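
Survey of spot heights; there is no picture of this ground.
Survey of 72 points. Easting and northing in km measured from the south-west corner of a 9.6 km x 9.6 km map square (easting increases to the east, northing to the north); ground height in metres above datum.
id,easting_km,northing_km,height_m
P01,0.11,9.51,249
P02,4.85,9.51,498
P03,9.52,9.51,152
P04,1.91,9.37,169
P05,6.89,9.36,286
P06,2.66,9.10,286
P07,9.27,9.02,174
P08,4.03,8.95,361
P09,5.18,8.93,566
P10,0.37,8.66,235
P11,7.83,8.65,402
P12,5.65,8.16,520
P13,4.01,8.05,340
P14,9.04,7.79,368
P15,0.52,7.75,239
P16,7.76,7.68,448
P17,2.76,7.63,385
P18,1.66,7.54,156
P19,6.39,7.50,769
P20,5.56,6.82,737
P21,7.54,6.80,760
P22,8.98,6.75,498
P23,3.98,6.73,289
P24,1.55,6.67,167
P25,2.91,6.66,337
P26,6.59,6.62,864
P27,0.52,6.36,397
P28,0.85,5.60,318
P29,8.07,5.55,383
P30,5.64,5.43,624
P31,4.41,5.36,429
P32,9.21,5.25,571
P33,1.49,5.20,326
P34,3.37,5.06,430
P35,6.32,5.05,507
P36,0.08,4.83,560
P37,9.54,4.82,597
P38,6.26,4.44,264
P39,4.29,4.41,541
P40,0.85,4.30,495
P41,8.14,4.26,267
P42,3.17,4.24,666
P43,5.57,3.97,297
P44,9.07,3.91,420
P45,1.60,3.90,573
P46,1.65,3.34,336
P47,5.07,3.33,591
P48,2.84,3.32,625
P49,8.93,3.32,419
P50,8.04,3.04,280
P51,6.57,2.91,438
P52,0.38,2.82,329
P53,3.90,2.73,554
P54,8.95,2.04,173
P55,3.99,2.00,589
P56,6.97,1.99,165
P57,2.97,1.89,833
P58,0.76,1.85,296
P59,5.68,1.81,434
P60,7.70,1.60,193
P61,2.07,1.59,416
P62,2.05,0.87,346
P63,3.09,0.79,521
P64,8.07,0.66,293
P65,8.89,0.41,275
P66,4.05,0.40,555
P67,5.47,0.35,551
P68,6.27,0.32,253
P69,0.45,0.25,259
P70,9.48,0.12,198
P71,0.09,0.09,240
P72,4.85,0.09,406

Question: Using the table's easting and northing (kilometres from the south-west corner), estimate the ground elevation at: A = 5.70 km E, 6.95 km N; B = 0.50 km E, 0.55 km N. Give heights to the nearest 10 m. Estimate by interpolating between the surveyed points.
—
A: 730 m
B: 270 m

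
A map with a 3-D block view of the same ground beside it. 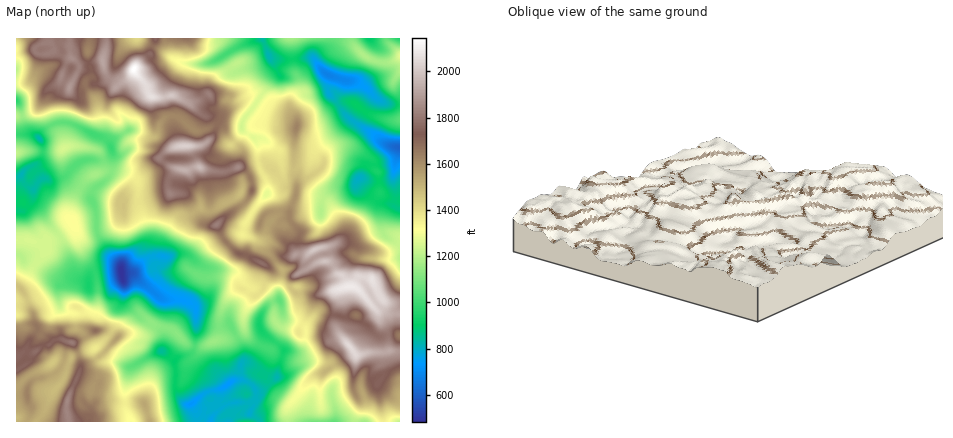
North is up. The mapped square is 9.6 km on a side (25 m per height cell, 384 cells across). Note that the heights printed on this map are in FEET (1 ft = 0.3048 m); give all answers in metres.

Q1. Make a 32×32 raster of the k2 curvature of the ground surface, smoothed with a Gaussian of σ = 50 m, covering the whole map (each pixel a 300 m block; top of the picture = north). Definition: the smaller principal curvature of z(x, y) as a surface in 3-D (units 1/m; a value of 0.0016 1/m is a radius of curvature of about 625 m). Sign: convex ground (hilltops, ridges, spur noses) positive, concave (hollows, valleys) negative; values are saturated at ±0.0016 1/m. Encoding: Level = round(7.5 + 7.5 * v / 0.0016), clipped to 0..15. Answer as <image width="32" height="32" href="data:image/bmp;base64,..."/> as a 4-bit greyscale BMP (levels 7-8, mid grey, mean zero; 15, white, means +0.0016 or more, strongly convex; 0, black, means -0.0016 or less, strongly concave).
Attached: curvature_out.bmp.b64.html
<image width="32" height="32" href="data:image/bmp;base64,Qk12AgAAAAAAAHYAAAAoAAAAIAAAACAAAAABAAQAAAAAAAACAAATCwAAEwsAABAAAAAAAAAAAAAAABEREQAiIiIAMzMzAERERABVVVUAZmZmAHd3dwCIiIgAmZmZAKqqqgC7u7sAzMzMAN3d3QDu7u4A////AGZFdYhUZ3VXZ1RGh2lWRWR3U2R2VZhjN3ZlVYdoRHRmdmF0ZlV4ZIRVh0ZXZjRGhiZ0NmlUd2SHhUVzJmcjF3VjJhlWMllkdmdXZWI2M0JmeEIDNVYxJFZmVXg1UzaGZ2Z0lBNUhDhWiGZkJThoVlVWVyOSdnZoQ2dGBmkYdWNCJyRENWVHaEN1ZQk1NWMkhlZjd2U1hUVEVlYFF1FGJmZmc2QzVmJVNTd3cSVmlmR1d1RVVSMmZnhGhlMgFFdmdGZmZmckV2eHUyM1BUJmiZNXiFdkJWZFQ0V3cGNEYwAEd4dYc2NmU0Z2VjRVZlR4ZHeFeEWYRFh0RCFGZQFndDdnVogmmGZnZ5YxhmZSaZZnNVmIJodlZEQVcGd1U1ZlVIVXdTaXVKdzYiUDRlVkRWZ1ZWZEh1aFRHc2FVdUVEeFN0VYhFVVVWVmJRdWaGY1czJHQ0ZHV0M3NaRHV1h2VnSHKnZlMkVEMjNVVldndndkUReHQjZjRlRiQ1V2Vnh0I0MlQDVgNVUiJwdneWdlI2g3UyVlQyQjN2g0dniGYmd3B3ZZNSSYVIZUVGaGdSeGMkSGlDV1d1h2lmdWdoJWY0d2Z1JGVmdWZlJXYxVzMzRoRTM2NgqFYxA2ZmNnUFdWZTh1gzgDRgJWEHlDQyaHh0Y4dnQoQyRHhWYjJodVZ3JW"/>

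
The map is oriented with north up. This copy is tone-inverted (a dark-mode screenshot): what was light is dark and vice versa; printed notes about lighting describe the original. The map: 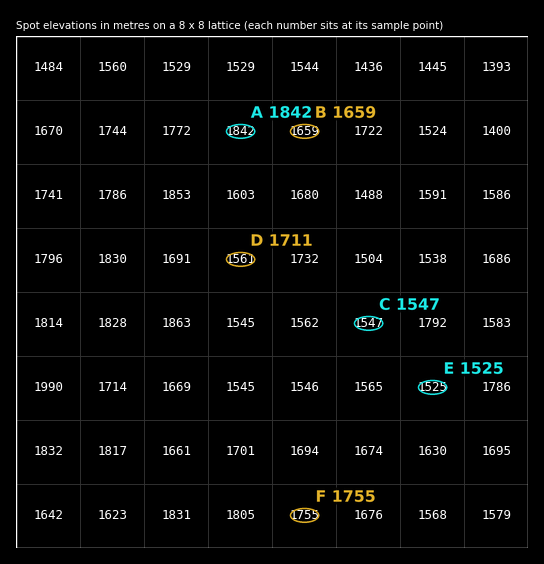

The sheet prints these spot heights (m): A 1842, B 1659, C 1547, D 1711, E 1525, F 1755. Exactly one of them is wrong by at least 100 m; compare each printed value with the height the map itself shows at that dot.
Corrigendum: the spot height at D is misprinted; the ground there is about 1561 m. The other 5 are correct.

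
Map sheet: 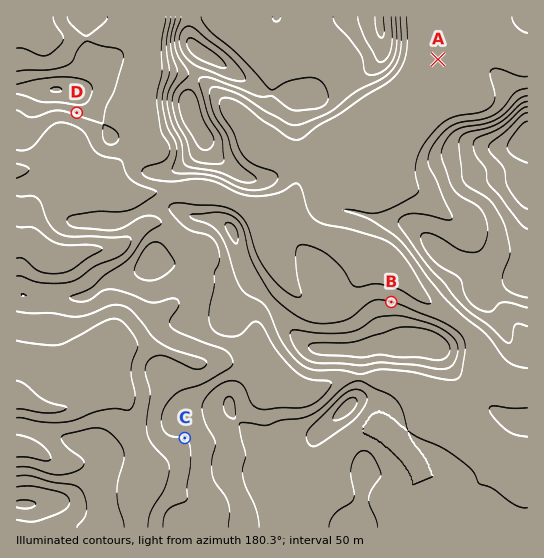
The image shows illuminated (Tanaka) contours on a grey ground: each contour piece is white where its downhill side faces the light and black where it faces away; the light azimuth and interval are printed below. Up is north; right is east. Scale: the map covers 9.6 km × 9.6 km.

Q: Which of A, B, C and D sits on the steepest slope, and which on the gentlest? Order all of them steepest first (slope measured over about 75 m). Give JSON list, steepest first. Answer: ["D", "B", "C", "A"]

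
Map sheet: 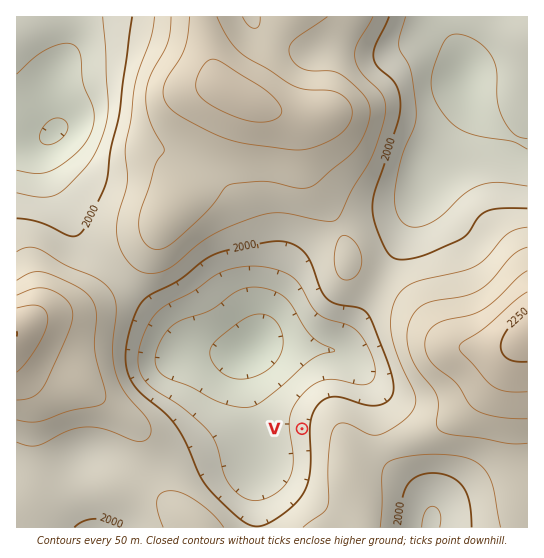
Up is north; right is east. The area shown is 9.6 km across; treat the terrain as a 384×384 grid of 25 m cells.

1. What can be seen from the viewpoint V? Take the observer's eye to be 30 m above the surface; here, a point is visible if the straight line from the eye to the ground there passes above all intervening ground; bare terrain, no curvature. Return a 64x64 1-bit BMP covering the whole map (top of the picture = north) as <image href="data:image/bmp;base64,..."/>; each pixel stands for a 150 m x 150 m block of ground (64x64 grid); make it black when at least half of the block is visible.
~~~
<image width="64" height="64" href="data:image/bmp;base64,Qk0+AgAAAAAAAD4AAAAoAAAAQAAAAEAAAAABAAEAAAAAAAACAAATCwAAEwsAAAIAAAAAAAAA////AAAAAAAAAAH//gAAAAAAA//+AAAAAAAH//4AAAAAAA///gAAAAAAH//+AAAAAAA///4AAAAAAH///wAAAAAAf///AAAAAAB///8AAAAAAP///wAAAAAA////AAAAAAD///8AAAAAAf///wAAABAD///+AAAAPh////4AAAA//////AAAAP/////wAAAA+f///+AAAADx////4AAAAPn////gAA/4//////AAP/j/////8AD/+P/////4Afw4//////4D+Az//////4/wAH///////8AAP///////wAAP//////+AAAf//////wAAAP/////+AAAAH/////gAAAAD////8AAAAAH////AAAAAAf///wAAAAAA////AAAAAAB///4AAAAAAH///gAAAAAAP///AAAAAAAf//8AAAAAAA///wAAAAAAB///gAAAAAAA//+AAAAAAAA//4AAAAAAAD//gAAAAAAAP//AAAAAAAB//8AAAAAAAP//4AAAAAAA///gAAAAAAH///AAAAAAA///8AAAAAAH///wAAAAAA//gAAAAAAAH/wAAAAAAAAP4AAAAAAAAAAAAAAAAAAAAAAAAAAAAAAAAAAAAAAAAAAAAAAAAAAAAAAAAAAAAAAAAAAAAAAAAAAAAAAAAAAAAAAAAAAAAAAAAAAAAAAAAAAAAAAAAA=="/>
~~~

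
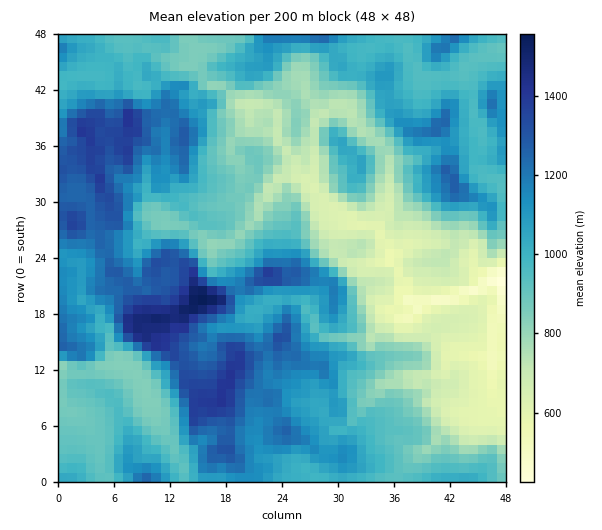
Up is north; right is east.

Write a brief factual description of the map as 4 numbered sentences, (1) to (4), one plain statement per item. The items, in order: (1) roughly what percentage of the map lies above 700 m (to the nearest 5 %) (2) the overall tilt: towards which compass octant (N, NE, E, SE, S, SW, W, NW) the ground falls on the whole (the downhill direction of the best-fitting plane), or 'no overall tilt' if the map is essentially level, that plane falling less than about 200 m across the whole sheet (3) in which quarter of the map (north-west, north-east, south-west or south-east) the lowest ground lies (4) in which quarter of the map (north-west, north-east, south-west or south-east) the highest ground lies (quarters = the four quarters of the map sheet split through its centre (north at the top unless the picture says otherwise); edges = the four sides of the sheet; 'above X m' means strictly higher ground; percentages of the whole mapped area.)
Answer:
(1) Ground above 700 m makes up about 85 % of the sheet.
(2) Overall the map slopes down towards the east.
(3) The lowest ground is in the south-east quarter.
(4) The highest point lies in the south-west quarter of the map.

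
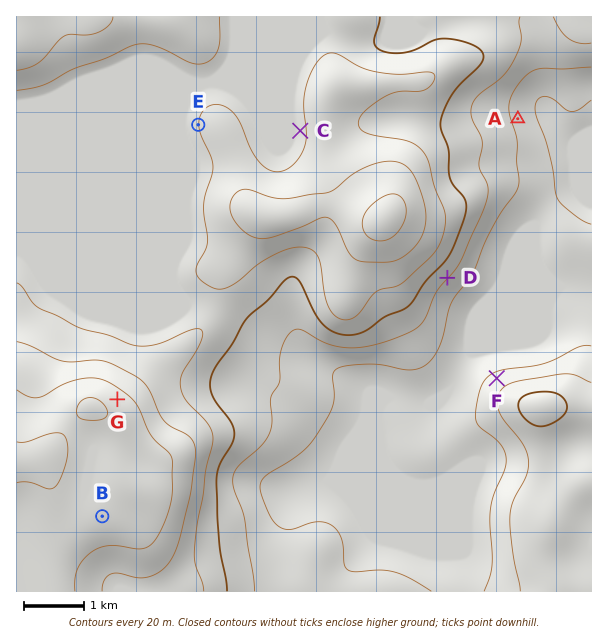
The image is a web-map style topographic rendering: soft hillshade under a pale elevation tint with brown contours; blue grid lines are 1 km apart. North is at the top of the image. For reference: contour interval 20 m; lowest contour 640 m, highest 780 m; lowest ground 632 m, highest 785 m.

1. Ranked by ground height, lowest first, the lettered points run A C B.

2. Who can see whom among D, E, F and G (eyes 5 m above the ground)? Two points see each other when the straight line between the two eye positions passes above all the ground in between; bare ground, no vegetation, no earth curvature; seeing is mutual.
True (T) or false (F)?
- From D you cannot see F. F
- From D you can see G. F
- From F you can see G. T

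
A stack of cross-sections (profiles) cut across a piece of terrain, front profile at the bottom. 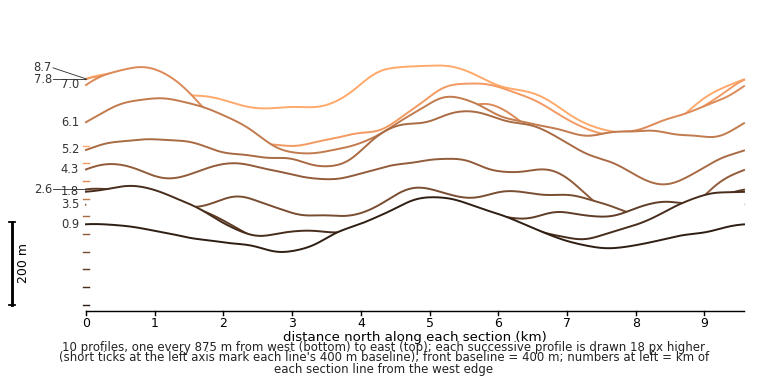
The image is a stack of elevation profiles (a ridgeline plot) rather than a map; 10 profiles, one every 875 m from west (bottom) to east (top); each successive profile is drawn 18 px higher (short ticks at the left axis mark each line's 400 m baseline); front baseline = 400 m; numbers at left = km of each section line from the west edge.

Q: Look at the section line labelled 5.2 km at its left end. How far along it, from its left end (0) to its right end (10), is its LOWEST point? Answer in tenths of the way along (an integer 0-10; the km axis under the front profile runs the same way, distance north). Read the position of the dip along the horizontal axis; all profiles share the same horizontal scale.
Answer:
9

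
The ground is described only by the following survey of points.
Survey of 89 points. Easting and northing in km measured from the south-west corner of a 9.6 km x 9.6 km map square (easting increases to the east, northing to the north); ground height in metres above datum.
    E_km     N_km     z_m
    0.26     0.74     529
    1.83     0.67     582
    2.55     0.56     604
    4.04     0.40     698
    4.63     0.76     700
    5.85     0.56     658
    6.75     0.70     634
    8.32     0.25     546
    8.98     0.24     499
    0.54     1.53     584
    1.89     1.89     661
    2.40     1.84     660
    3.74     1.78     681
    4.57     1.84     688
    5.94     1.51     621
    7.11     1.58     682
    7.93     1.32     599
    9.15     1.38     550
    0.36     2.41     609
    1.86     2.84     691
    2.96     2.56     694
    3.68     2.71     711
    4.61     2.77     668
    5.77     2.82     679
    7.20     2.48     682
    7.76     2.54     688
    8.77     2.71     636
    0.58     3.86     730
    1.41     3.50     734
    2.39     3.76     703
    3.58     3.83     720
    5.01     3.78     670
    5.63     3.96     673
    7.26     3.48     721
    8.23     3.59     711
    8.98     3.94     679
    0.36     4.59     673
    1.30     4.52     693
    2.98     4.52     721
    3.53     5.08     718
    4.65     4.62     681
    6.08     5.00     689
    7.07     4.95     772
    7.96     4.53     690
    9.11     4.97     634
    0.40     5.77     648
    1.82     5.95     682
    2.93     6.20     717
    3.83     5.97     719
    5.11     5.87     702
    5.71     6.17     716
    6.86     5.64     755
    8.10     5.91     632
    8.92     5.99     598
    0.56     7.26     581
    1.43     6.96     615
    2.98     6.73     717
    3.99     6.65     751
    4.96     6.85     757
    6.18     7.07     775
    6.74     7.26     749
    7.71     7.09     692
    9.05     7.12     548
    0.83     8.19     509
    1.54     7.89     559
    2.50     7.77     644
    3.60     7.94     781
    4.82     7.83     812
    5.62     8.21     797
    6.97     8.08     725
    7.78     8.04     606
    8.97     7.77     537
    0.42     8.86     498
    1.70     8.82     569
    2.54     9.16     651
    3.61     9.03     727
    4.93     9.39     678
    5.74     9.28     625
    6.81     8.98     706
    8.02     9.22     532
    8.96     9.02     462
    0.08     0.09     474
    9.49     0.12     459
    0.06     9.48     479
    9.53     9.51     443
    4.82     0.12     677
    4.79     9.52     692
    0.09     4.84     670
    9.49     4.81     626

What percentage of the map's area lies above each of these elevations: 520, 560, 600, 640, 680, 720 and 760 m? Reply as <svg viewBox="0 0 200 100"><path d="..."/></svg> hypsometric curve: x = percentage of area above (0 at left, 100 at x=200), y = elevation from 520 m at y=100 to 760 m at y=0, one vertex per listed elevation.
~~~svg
<svg viewBox="0 0 200 100"><path d="M191 100l-15-17-17-16-23-17-42-17-60-16-21-17"/></svg>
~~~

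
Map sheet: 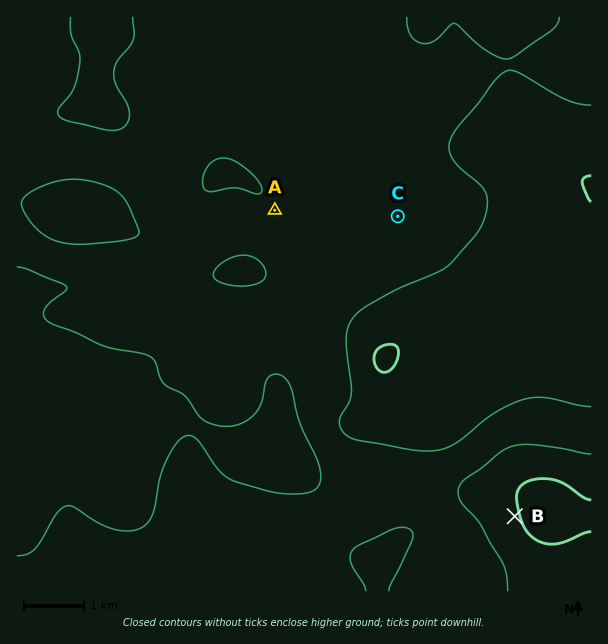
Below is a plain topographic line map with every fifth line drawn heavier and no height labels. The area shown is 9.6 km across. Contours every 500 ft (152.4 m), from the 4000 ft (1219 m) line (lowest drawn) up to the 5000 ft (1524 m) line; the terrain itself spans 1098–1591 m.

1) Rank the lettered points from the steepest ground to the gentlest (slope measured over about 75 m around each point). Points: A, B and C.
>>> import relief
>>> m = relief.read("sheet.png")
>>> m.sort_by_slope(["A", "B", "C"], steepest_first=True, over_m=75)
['B', 'A', 'C']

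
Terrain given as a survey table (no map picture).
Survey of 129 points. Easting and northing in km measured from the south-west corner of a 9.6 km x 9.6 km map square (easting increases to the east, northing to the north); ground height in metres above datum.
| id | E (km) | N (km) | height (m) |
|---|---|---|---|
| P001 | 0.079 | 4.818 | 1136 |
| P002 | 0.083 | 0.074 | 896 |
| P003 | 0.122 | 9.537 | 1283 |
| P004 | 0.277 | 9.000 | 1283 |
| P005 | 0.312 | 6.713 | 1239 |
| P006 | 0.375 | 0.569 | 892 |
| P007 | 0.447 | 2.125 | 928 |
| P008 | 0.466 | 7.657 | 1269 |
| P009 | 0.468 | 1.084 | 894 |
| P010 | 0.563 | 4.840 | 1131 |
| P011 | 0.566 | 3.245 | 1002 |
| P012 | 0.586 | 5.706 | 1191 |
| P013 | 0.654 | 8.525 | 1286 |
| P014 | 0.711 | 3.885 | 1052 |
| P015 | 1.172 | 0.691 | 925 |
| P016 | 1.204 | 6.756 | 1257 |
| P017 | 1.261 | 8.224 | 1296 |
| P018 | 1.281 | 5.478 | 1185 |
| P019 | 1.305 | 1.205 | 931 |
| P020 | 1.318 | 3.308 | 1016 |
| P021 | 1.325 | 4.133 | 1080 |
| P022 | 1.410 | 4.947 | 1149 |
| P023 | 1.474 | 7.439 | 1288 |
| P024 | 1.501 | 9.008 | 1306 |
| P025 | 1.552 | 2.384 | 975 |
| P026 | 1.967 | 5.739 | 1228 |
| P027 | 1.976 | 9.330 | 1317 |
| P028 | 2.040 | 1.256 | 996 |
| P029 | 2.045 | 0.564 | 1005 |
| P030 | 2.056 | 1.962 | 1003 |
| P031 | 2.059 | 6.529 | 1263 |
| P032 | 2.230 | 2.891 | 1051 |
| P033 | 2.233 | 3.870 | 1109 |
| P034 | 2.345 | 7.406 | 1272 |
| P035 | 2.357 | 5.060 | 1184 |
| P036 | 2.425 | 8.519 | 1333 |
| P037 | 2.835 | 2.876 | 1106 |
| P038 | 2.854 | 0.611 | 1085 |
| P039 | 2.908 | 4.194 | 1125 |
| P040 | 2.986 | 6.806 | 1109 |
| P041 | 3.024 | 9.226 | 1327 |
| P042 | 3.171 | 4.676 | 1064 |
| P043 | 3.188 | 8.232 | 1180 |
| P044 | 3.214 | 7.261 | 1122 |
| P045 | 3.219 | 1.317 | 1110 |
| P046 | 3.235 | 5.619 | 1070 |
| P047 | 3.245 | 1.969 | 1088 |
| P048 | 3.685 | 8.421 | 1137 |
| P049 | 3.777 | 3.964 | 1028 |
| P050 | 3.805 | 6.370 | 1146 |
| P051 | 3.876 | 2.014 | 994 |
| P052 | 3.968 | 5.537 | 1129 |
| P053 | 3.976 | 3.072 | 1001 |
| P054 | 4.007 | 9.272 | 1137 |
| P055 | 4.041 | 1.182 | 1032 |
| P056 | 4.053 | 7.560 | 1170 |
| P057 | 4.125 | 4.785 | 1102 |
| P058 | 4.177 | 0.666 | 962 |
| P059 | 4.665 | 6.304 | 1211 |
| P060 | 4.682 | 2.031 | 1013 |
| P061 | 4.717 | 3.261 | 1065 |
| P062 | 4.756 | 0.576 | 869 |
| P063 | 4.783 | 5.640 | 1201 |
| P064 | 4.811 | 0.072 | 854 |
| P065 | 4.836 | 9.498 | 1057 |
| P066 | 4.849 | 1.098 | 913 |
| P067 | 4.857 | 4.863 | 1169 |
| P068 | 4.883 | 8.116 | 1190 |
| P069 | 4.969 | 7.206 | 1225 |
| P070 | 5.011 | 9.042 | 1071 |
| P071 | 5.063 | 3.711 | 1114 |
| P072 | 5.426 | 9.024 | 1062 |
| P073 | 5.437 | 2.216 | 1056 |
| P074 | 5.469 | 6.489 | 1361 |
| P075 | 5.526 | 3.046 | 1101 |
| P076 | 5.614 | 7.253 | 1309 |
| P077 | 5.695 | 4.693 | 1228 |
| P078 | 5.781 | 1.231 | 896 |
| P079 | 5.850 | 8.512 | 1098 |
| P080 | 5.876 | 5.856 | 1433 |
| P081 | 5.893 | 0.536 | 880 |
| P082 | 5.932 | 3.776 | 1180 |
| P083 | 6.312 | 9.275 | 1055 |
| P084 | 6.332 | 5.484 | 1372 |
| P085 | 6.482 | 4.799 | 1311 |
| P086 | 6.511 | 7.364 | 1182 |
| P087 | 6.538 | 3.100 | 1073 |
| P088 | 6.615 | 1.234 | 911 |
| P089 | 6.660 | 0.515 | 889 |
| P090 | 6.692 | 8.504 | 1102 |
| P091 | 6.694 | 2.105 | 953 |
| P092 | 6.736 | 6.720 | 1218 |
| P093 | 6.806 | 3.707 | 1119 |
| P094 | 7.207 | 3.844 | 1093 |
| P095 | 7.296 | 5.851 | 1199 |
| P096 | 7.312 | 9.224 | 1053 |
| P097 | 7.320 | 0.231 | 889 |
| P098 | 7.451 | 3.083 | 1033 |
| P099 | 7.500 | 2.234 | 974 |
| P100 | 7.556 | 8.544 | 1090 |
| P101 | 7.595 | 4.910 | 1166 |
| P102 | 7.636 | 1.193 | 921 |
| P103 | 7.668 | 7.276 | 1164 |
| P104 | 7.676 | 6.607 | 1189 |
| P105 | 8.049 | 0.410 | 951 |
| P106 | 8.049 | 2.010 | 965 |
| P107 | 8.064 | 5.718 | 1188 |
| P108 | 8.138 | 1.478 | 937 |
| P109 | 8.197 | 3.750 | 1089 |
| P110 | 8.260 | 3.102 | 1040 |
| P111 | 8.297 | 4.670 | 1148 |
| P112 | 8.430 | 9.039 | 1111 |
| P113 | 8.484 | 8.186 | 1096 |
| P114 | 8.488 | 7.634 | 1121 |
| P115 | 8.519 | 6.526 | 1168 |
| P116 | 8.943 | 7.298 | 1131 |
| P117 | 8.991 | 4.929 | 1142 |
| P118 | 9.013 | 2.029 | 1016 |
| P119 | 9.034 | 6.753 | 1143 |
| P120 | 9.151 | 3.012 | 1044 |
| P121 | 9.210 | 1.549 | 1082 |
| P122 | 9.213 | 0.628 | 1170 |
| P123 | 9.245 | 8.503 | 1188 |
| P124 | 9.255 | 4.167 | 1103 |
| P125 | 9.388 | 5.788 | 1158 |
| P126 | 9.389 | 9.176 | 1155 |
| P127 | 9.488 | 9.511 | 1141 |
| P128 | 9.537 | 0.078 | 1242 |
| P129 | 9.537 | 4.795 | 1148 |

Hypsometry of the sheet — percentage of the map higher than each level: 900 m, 96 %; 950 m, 89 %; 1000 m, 82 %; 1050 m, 71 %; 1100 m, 56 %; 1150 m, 39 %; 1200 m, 21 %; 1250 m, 14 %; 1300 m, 6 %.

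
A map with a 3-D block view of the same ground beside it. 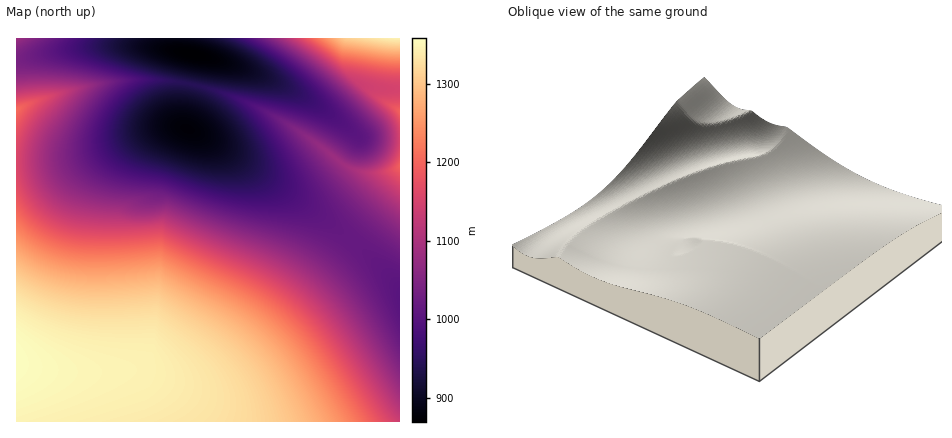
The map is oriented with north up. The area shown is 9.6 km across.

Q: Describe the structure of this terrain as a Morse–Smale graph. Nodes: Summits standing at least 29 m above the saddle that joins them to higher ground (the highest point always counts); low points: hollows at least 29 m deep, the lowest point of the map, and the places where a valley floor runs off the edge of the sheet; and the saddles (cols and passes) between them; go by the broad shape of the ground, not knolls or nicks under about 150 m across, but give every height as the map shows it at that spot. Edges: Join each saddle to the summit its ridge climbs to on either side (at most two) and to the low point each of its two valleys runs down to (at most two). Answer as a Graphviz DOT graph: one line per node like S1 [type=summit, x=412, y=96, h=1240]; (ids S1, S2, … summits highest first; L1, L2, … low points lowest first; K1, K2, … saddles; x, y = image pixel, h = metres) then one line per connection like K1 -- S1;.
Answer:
graph terrain {
  S1 [type=summit, x=18, y=360, h=1358];
  S2 [type=summit, x=396, y=38, h=1344];
  S3 [type=summit, x=16, y=110, h=1207];
  S4 [type=summit, x=400, y=112, h=1196];
  S5 [type=summit, x=400, y=166, h=1194];
  S6 [type=summit, x=16, y=38, h=1084];
  L1 [type=low, x=192, y=54, h=869];
  L2 [type=low, x=188, y=128, h=876];
  K1 [type=saddle, x=400, y=88, h=1151];
  K2 [type=saddle, x=16, y=60, h=1040];
  K3 [type=saddle, x=353, y=242, h=1017];
  K4 [type=saddle, x=190, y=84, h=944];
  K1 -- S2;
  K1 -- S4;
  K1 -- L1;
  K2 -- S3;
  K2 -- S6;
  K2 -- L1;
  K3 -- S1;
  K3 -- S2;
  K3 -- L2;
  K4 -- S3;
  K4 -- S5;
  K4 -- L1;
  K4 -- L2;
}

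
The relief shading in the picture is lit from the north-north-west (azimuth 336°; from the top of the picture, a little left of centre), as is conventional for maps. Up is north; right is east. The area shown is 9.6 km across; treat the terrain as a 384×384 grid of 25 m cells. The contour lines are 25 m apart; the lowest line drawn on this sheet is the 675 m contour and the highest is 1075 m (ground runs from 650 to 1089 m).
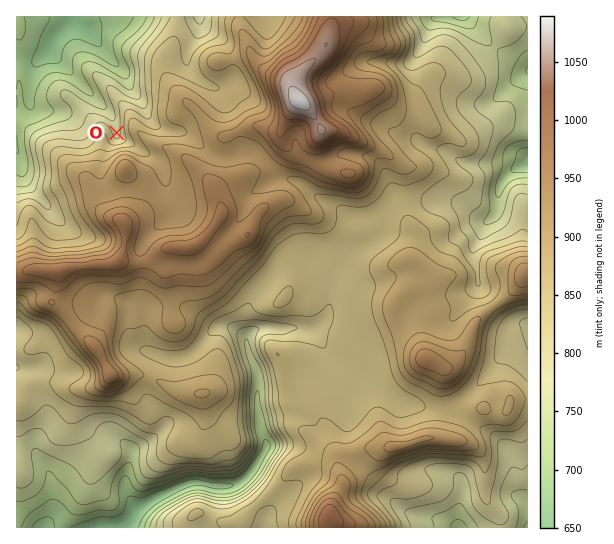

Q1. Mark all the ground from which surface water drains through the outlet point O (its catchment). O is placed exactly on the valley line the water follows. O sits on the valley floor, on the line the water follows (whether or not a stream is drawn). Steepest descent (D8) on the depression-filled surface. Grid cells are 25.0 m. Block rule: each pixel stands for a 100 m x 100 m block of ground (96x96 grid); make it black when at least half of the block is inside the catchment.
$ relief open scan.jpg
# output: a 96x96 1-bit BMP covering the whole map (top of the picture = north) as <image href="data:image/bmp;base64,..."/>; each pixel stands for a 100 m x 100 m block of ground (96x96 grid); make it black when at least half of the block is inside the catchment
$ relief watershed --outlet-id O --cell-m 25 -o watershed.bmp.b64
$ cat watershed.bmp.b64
<image width="96" height="96" href="data:image/bmp;base64,Qk2+BAAAAAAAAD4AAAAoAAAAYAAAAGAAAAABAAEAAAAAAIAEAAATCwAAEwsAAAIAAAAAAAAA////AAAAAAAAAAAAAAAAAAAAAAAAAAAAAAAAAAAAAAAAAAAAAAAAAAAAAAAAAAAAAAAAAAAAAAAAAAAAAAAAAAAAAAAAAAAAAAAAAAAAAAAAAAAAAAAAAAAAAAAAAAAAAAAAAAAAAAAAAAAAAAAAAAAAAAAAAAAAAAAAAAAAAAAAAAAAAAAAAAAAAAAAAAAAAAAAAAAAAAAAAAAAAAAAAAAAAAAAAAAAAAAAAAAAAAAAAAAAAAAAAAAAAAAAAAAAAAAAAAAAAAAAAAAAAAAAAAAAAAAAAAAAAAAAAAAAAAAAAAAAAAAAAAAAAAAAAAAAAAAAAAAAAAAAAAAAAAAAAAAAAAAAAAAAAAAAAAAAAAAAAAAAAAAAAAAAAAAAAAAAAAAAAAAAAAAAAAAAAAAAAAAAAAAAAAAAAAAAAAAAAAAAAAAAAAAAAAAAAAAAAAAAAAAAAAAAAAAAAAAAAAAAAAAAAAAAAAAAAAAAAAAAAAAAAAAAAAAAAAAAAAAAAAAAAAAAAAAAAAAAAAAAAAAAAAAAAAAAAAAAAAAAAAAAAAAAAAAAAAAAAAAAAAAAAAAAAAAAAAAAAAAAAAAAAAAAAAAAAAAAAAAAAAAAAAAAAAAAAAAAAAAAAAAAAAAAAAAAAAAAAAAAAAAAAAAAAAAAAAAAAAAAAAAAAAAAAAAAAAAAAAAAAAAAAAAAAAAAAAAAAAAAAAAAAAAAAAAAAAAAAAAAAAAAAAAAAAAAAAAAAAAAAAAAAAAAAAAAAAAAAAAAAAAAAAAAAAAAAAAAAAAAAAAAAAAAAAAAAAAAAAAAAAAAAB+AAAAAAAAAAAAAAA/AAAAAAAAAAAAAAA/zAAAAAAAAAAAAAA//wAAAAAAAAAAAAA//4AAAAAAAAAAAAA//8AAAAAAAAAAAAA//+AAAAAAAAAAAAA///AAAAAAAAAAAAAf//AAAAAAAAAAAAAP//gAAAAAAAAAAAAH//AAAAAAAAAAAAAH//AAAAAAAAAAAAAH//AAAAAAAAAAAAAH/+AAAAAAAAAAAAAH/+AAAAAAAAAAAAAP/8AAAAAAAAAAAAGf/4AAAAAAAAAAAAP//wAAAAAAAAAAAAP//gAAAAAAAAAAAAP//AAAAAAAAAAAAAP/8AAAAAAAAAAAAAH/wAAAAAAAAAAAAAD+AAAAAAAAAAAAAAB8AAAAAAAAAAAAAAAAAAAAAAAAAAAAAAAAAAAAAAAAAAAAAAAAAAAAAAAAAAAAAAAAAAAAAAAAAAAAAAAAAAAAAAAAAAAAAAAAAAAAAAAAAAAAAAAAAAAAAAAAAAAAAAAAAAAAAAAAAAAAAAAAAAAAAAAAAAAAAAAAAAAAAAAAAAAAAAAAAAAAAAAAAAAAAAAAAAAAAAAAAAAAAAAAAAAAAAAAAAAAAAAAAAAAAAAAAAAAAAAAAAAAAAAAAAAAAAAAAAAAAAAAAAAAAAAAAAAAAAAAAAAAAAAAAAAAAAAAAAAAAAAAAAAAAAAAAAAAAAAAAAAAAAAAAAAAAAAAAAAAAAAAAAAAAAAAAAAAAAAAAAAA="/>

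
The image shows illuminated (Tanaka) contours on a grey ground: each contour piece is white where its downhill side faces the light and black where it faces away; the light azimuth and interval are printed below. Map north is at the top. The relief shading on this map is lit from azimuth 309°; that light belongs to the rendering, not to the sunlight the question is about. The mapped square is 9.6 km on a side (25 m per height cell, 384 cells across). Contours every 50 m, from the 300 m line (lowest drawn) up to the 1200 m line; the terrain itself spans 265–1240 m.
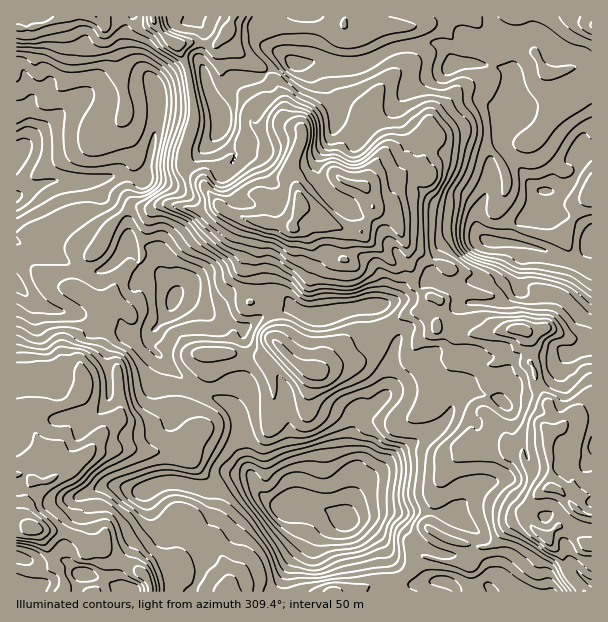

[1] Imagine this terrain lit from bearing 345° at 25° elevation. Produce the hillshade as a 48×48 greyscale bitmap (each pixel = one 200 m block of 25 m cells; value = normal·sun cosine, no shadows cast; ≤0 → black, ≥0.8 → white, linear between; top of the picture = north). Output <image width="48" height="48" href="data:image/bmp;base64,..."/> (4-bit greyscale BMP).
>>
<image width="48" height="48" href="data:image/bmp;base64,Qk32BAAAAAAAAHYAAAAoAAAAMAAAADAAAAABAAQAAAAAAIAEAAATCwAAEwsAABAAAAAAAAAAAAAAABEREQAiIiIAMzMzAERERABVVVUAZmZmAHd3dwCIiIgAmZmZAKqqqgC7u7sAzMzMAN3d3QDu7u4A////AFRorLYxOWeJu5hp3v/+3Ll2ZkRFdTMyiHdndnVVeXeJq6h4zv//7cuFREREZUQzdnZXUjRqypiJqqmIrO///tyXVVVDRVMFUxAlVmaKupmZmqqpq73//tuYdmiFMyEFVQAliqiJqZmImaqqu6ve7tu4Z4moMiRleXiIrMuZqpiIqqqru6qrzMzamqqIZVmnZ6u6vMy7zKmaqqqqqph3iau6qIiJqZiHV6l3isy7zN3MuqqGZ3ZVeJmIdmeazLZGiZdSE3mHebypmphTRVRVaJqZhlaKzcp4mZmFIBMyEkQzZ3ZDNFRFZ4qql1VniayqmqmZdAARESIzRUIhEkVEVVeZmGVVVYmZiKmJqVNEVmd1NDIhABMyIiNpqod3Z5iHdqmaq6ZneZmXRGVCEAAiIiFHrLmYmph3dYmamblmiJmYdnd0QxAjRWVWesqZq6qodoiIh5uHmZmamIiHdkNFeKqHZ6uZvLurl5qYdmqpqqqqqHiId1REZ6uoh4uqqru8yrqql2iIiquodmiIdkERJGmZh3mpeJrc25mJqHh3iaqGVWd4VEMRI0Z4h2Z3d3i7zJmYmpmYiqhlVWZ2NohlVFZnh2ZmZniKzc3bzcvKmpiId4h0abqYhld2d3d3ZndorN7u3tvKmprMy7uHm8y5mGeWRWZVVFQ1ec3e3LmXebzN3KvNzN7cqoaIVXd3ZnY2iczd25h2Z83LqWa+27zdzMlniJu83u25qrqpmIh4dpvKh2V5p0RXmruYiIq83/7am7h2Z5mJh3ipdoh3YwAAAkaJqYiqrNzLu5eImqqYh2aIhlZlMiAAABJHuniZq83dy3iqqYqnd2VWdkMzI0MiISNFd3rMze7uyoqqmFaZdmQzNEMiI0VlQzVEabzv7d3KmpmYmYVpdWQyETIRESRVMkVEeqvdyoh2aJiJmqdWU0VSIhAAESE0M1NVZ3d2Z3d3ZrqZmrplQiIjIjNFZVRplkVlVlRURomqdNy6qrynhSJFRomqp3mql1d1VUNWRXiZc8zLu7zL7aqorLqqqZuXZ3h1M1NYZGiZlomru7vN7+yp7+y6m6pmeIh2ETNIhWaIqph3ZmianKedzf7smqqbyoiGUhNXh1NWm6qGQzNWaZiduc7dt5zv/pmZljNWh0RHipqYdlRFaruLy5q7x2z+/8mqhlRGl2VVeGiZiHZVabx2vJiImUjbrey5hmRHiYdkVjR4mYh2WLyVi6iYmmWait3LmYdneahlNDRXmZmHaKuneaq7zbeJmJzNyqmHeKl2Q2ZmeZmIeJmYd6u93tqZqXnN65mHeIiHZWZ2Z4iIeIiId5u83duru4ec3bh2eHd3d2VmVWd3dleIZ4mr3Mu8zLh4rNuHeHd3d2VEMjVlUjSGVVabu6qqrMqHeLuYZ3iIhyIjMyJDIQFERFeZdmZUV6updmd3Z4iZhwATRUEiETdmdWh2REVEQ0Z3dmd4iJmHZDIjNEM0Qqy6uFdlVmd2dlRVVWd4dnhlVHdTIiRGYq3Lu2Z2eIiHiXZmVWVXZVZWVQ=="/>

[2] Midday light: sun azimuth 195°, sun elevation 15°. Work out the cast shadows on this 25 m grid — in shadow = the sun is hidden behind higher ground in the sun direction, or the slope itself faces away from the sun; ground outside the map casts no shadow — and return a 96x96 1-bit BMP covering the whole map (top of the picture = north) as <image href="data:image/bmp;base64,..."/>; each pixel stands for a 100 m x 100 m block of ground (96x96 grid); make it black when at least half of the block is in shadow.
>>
<image width="96" height="96" href="data:image/bmp;base64,Qk2+BAAAAAAAAD4AAAAoAAAAYAAAAGAAAAABAAEAAAAAAIAEAAATCwAAEwsAAAIAAAAAAAAA////AAAAAAAACAAAAAA8AB8AAAEAfgEAAA//gAYAAAMA/AMAAB///AAAAAYAQAeAAD///wAAAAwAAA+AAD///wAAAAAAAB+AAH///wAAAAAAAD+AAH///gAAAAAAAH+AAP///gAAAAAAAH+AAf///AAcAAEAAE+AAf///AD8AAcE8Y+AA////APwAYcf+98AA////Y+AA5A///8AB////d4AAYD///8BD///+AAAAAN/8/8H////8AAAAAe///////4H4AAAAAQeP///3/wBwAAAAAEAB///H/wAAAAAcDMAAfh8P9AAAAAAMHAAAEAAFwAAAAAAAHAAAAAAAgAAAAAAAAMAAAAAAAAAAAAAAAEAAAAAAAAAAAAAAAAAQAAAAAAAAAAAAAAAYAAAAAAAAAAAAAAAIAAAAAAAAAMAAAAAAAAAAAAAAAGAAAAAAAAAAAAAAAAAAAAAAAAAAAAAAAAAYcAAATwAcAAAAAAA4YAAATwB8AAAAAAB4CiAADwB4AAAAAAHwDj4ADwBwAAAAAAHAPx4ABwAAAAAAAAAAPwAABgAAAAAAAAAAPgAABgAAAAAAAAAAPAABjAAAAAAAAAAAfAAHnAAAAAAAAAAAXOMHvgAAABwAAAAATP8P/gAAAHwAAAAADP///gD/gMAAAAAAAH///gP/gwgAAAAAAD///gP/h38AAAAAAD///AH/H/+AAAAAAz//3B7+H//gAAAf/z//wB/4H///AAA//j//gA5gD///gg///l//AA4AB8D/gA///n/QBAAAAwAAAAP//PwADAAAAAAAAeA//8AAAAAAAAAAA+H//8AAAAAAAAAAA8A//8AMAAAAAAAAAYA//8AAAAAAAAAAAAP//8AAAAAAAAAAAD///8AAAAAAAAAAAP///8AAAAAAAAAAAf///8AAAAAAAAAAAP///8AAAAAAAAAAAH///8AAAAAAAAAAAD///4AAAAAAAAAAAD/5/wAAAAAAAADwAB/B+CAAAAAAMAPgAA+A+DgAwAAH8AfAAA8AMDgAQAcPwA+AAAYAABAAB/8eAD8AAAAAAAAAD/4+AH4AAAAAAAAAD/w/gHwAAAAAAAAAH/h/8HgAAAAAAAAAB+D/8Hj2AAAAAAAAAYD/+DP+AQAAAAAAAAD/+D/8AQAAAAAAAAD/+B/8AQAAAAAAAAD/8B/+AAAAAAAAAAB+AB//gAAAAAAAAAA8AA//4AAAAAAAAAA8AA//4AAAAAAAAAAcAD//4GAAAAAAAAAYAH//4PYAAAAAAAAAAf//4/4AAAAAAADAB//z//8AAAAAAADAB/xh//YAAAAAAADAB/wAZ+AAAAAAAADAA/wAJ+AAAAAAAAHAI/wAA/AAAAAAAAHAB//8A/gAAAAAAAGAB//8Af4AAAAAAAGAD/48AP4AAAAAAAEAH/4AAPgAAAAAAAAAf/4AAGAAAAAAAAAAf/wAAAAAAAAAAAQAQAgAAAAAAAAAAB/AAAAAAAAAAAAAAD/AAAAAAAAAAAAAAD+AAAAAAAAAAAAAAH+AAAAAOAAAAA="/>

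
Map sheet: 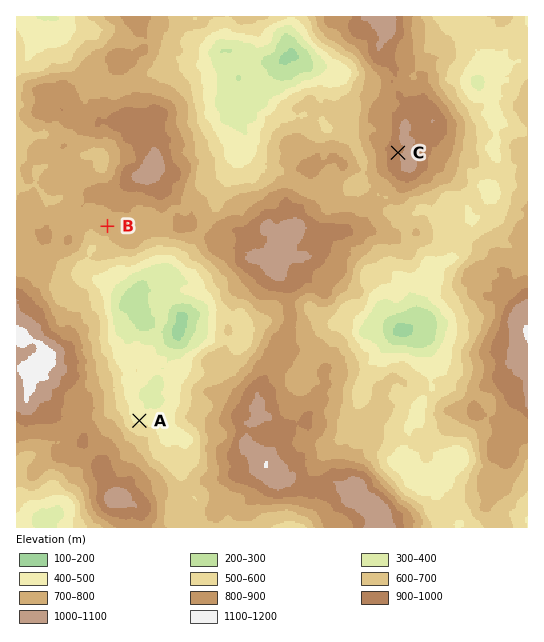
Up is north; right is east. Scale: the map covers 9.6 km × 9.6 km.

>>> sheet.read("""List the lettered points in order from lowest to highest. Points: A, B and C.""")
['A', 'B', 'C']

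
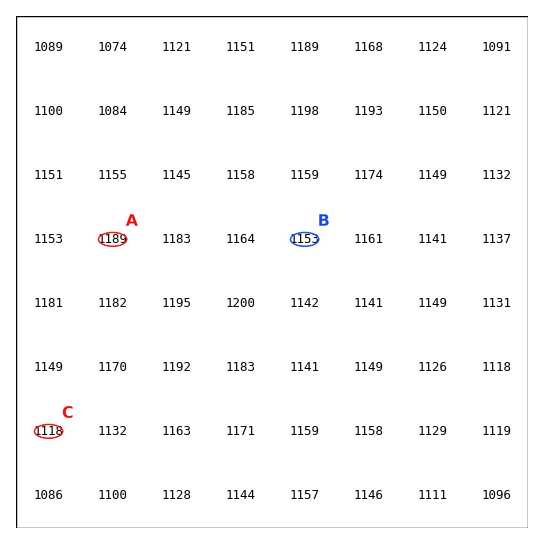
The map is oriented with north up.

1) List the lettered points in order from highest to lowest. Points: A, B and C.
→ A B C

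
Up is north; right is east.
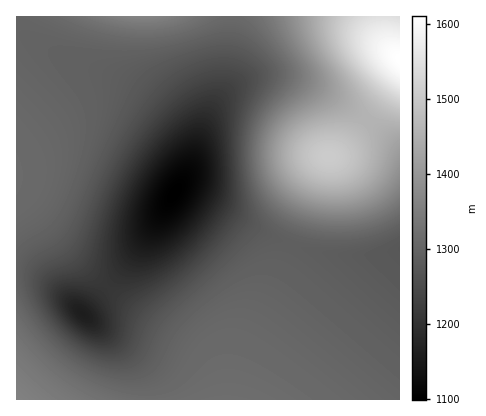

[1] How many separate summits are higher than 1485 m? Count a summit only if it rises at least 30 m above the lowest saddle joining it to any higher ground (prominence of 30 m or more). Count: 1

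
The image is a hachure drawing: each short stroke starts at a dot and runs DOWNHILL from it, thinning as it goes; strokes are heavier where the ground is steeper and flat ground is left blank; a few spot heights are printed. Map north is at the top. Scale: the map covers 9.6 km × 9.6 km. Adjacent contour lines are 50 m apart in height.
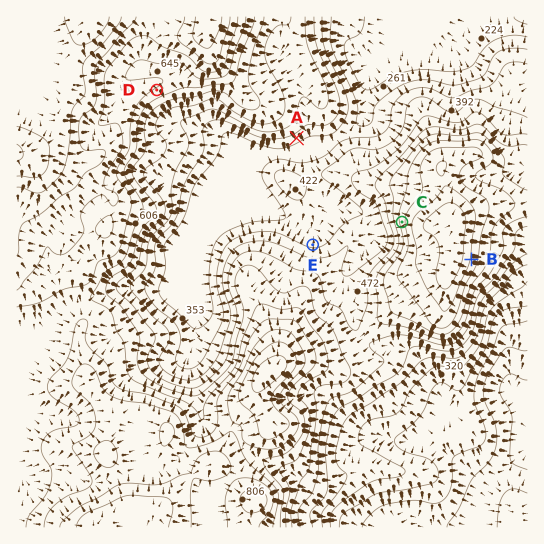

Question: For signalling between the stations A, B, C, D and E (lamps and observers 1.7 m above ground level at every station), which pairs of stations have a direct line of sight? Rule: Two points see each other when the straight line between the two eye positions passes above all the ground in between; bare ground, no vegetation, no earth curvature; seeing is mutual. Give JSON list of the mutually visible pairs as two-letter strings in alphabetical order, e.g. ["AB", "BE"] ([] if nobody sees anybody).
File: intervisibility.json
["AC", "CD", "CE", "DE"]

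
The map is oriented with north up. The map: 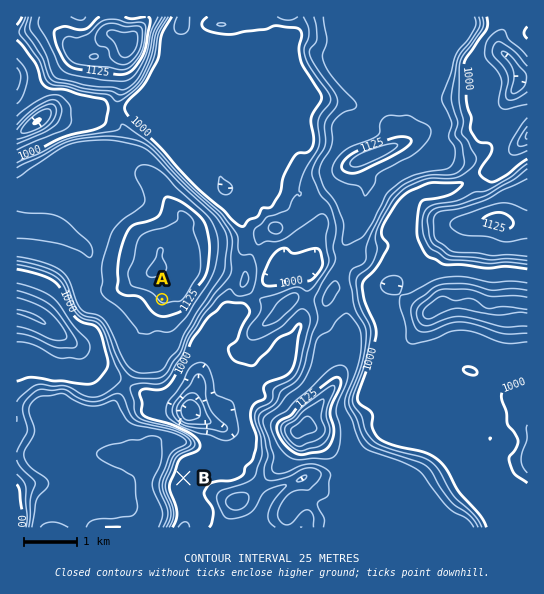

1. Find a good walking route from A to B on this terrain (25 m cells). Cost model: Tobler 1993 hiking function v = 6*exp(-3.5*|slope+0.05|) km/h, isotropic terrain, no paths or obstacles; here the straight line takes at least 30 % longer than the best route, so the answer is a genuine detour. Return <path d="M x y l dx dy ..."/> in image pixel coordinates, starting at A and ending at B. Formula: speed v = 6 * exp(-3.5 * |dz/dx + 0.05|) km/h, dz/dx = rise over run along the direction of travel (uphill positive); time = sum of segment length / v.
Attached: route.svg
<path d="M162 299l0 14 7 13 0 52-2 3 0 30 3 6 9 9 8 4 10 9 2 6 0 4-2 5-3 3-11 21"/>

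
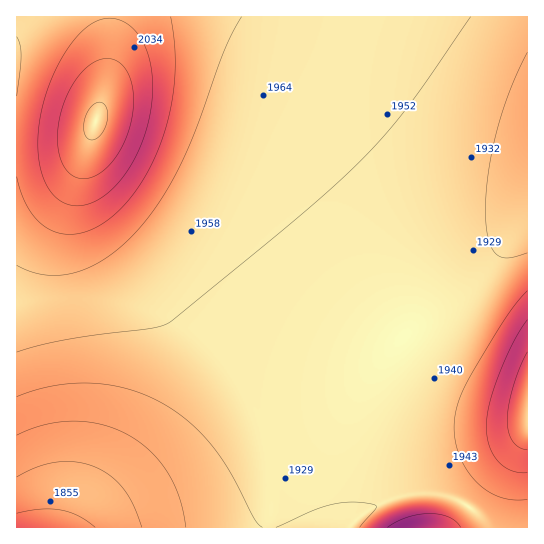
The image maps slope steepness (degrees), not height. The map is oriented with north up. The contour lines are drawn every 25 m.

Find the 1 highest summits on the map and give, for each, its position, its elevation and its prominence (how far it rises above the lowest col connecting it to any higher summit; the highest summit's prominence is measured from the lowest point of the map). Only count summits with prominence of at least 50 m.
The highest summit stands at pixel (95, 122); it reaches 2078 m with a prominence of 244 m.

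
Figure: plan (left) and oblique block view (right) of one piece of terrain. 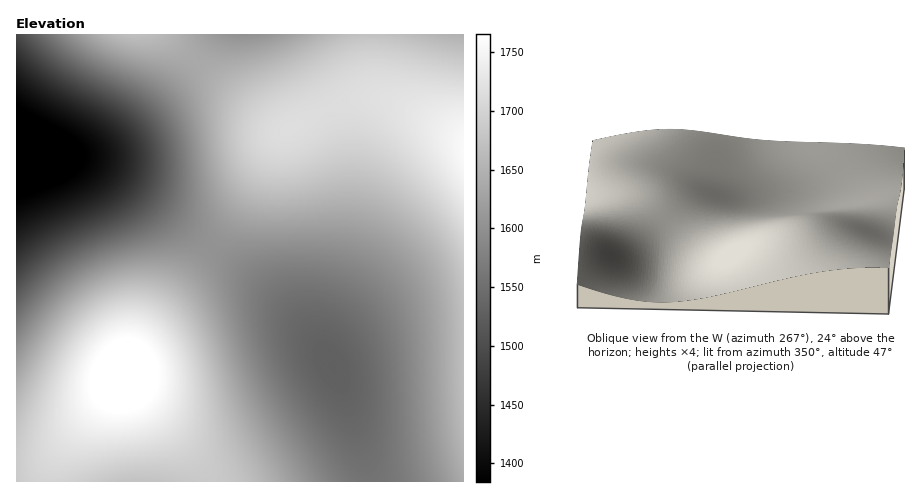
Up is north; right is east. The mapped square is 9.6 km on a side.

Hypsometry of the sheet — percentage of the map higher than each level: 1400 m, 97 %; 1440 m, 94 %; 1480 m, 91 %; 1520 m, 88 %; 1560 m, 76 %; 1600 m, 62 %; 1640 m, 46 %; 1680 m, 31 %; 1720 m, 11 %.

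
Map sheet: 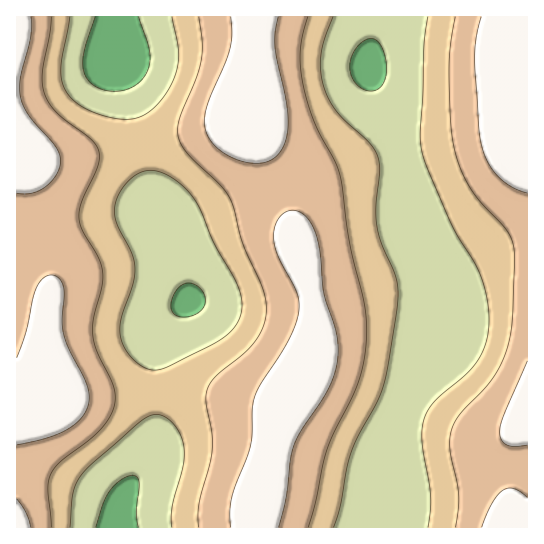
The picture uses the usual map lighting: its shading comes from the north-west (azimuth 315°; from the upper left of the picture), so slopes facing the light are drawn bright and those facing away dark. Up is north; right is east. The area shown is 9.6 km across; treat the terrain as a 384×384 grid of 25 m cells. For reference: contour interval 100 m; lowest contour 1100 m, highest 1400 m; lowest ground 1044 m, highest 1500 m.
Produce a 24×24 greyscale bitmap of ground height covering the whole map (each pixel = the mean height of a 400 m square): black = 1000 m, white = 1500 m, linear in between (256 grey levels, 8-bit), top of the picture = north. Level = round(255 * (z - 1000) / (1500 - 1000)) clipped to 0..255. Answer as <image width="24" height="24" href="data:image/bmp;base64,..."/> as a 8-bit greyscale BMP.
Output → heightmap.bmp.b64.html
<image width="24" height="24" href="data:image/bmp;base64,Qk12BgAAAAAAADYEAAAoAAAAGAAAABgAAAABAAgAAAAAAEACAAATCwAAEwsAAAABAAAAAAAAAAAAAAEBAQACAgIAAwMDAAQEBAAFBQUABgYGAAcHBwAICAgACQkJAAoKCgALCwsADAwMAA0NDQAODg4ADw8PABAQEAAREREAEhISABMTEwAUFBQAFRUVABYWFgAXFxcAGBgYABkZGQAaGhoAGxsbABwcHAAdHR0AHh4eAB8fHwAgICAAISEhACIiIgAjIyMAJCQkACUlJQAmJiYAJycnACgoKAApKSkAKioqACsrKwAsLCwALS0tAC4uLgAvLy8AMDAwADExMQAyMjIAMzMzADQ0NAA1NTUANjY2ADc3NwA4ODgAOTk5ADo6OgA7OzsAPDw8AD09PQA+Pj4APz8/AEBAQABBQUEAQkJCAENDQwBEREQARUVFAEZGRgBHR0cASEhIAElJSQBKSkoAS0tLAExMTABNTU0ATk5OAE9PTwBQUFAAUVFRAFJSUgBTU1MAVFRUAFVVVQBWVlYAV1dXAFhYWABZWVkAWlpaAFtbWwBcXFwAXV1dAF5eXgBfX18AYGBgAGFhYQBiYmIAY2NjAGRkZABlZWUAZmZmAGdnZwBoaGgAaWlpAGpqagBra2sAbGxsAG1tbQBubm4Ab29vAHBwcABxcXEAcnJyAHNzcwB0dHQAdXV1AHZ2dgB3d3cAeHh4AHl5eQB6enoAe3t7AHx8fAB9fX0Afn5+AH9/fwCAgIAAgYGBAIKCggCDg4MAhISEAIWFhQCGhoYAh4eHAIiIiACJiYkAioqKAIuLiwCMjIwAjY2NAI6OjgCPj48AkJCQAJGRkQCSkpIAk5OTAJSUlACVlZUAlpaWAJeXlwCYmJgAmZmZAJqamgCbm5sAnJycAJ2dnQCenp4An5+fAKCgoAChoaEAoqKiAKOjowCkpKQApaWlAKampgCnp6cAqKioAKmpqQCqqqoAq6urAKysrACtra0Arq6uAK+vrwCwsLAAsbGxALKysgCzs7MAtLS0ALW1tQC2trYAt7e3ALi4uAC5ubkAurq6ALu7uwC8vLwAvb29AL6+vgC/v78AwMDAAMHBwQDCwsIAw8PDAMTExADFxcUAxsbGAMfHxwDIyMgAycnJAMrKygDLy8sAzMzMAM3NzQDOzs4Az8/PANDQ0ADR0dEA0tLSANPT0wDU1NQA1dXVANbW1gDX19cA2NjYANnZ2QDa2toA29vbANzc3ADd3d0A3t7eAN/f3wDg4OAA4eHhAOLi4gDj4+MA5OTkAOXl5QDm5uYA5+fnAOjo6ADp6ekA6urqAOvr6wDs7OwA7e3tAO7u7gDv7+8A8PDwAPHx8QDy8vIA8/PzAPT09AD19fUA9vb2APf39wD4+PgA+fn5APr6+gD7+/sA/Pz8AP39/QD+/v4A////AM2gaj8rMUpvl7zV2sqnfVdAPUxrkrrZ4r6abUYxMUZpkrnT28+xiF5COklpkLPL0Lide1k+NUBehq7M2NG3kGREO0xulbTFxsKzm3tbRkVafqXD09G+mm9MQVJ2nbrHydfUxKV/YVZjgqTA0dXIqYBbS1d3nLjJ0+ju4sKaeGlyi6jA0trVvZZuVVZsi6jB1+v16MadfHB4jaW7zt3fz6uAXVBXbYutz+Dr2raMb2RsfZKowNfi2LmNZEpDT2uTv9PdyqN6XFBSXnCKqsnc2L6Uakk5PVV/r8rVw511VEE6P1BulbvT07uWb088O052pcXSxaV+W0EyMUJjj7jOzLWTcVdGQ1N2osDOxauIZkk3Nklum8DRya2LbltQT116n7fDvKWGZ05BRV2Ers3WxqWBZ1hVWWd/nbG2rJV4XEpGU3CWutPWwZ14XVNWYXOIn7a0pIpsUkVJXXyfvM3NupdzWFBYa4KZq8jArI5uVUtUbIumusTCsZRyWVJeeJaxwt3Su51+Z2Bth6O4wcG5qZB0Xlloh6vJ2+fXv6OJeHeIpsPU1ci2n4dvXl5ylLva6d/GqpF+dn2Wut3v6tKxkHRfVl12nMTg6cyog2lbXGyNuuT79dWoe1pISFh3n8bf4b+PYEA0OlF3qNf08c+aZ0I0O1N3ocjg3sKLUiocJD5llcTj5MSRXDgsNlF3osvl5M6VWCsaIjxij7rW2b+RYD0wOVF1oMvq7dWgZDYjK0Vqk7rT18Kabko5PFBwmcTm7g=="/>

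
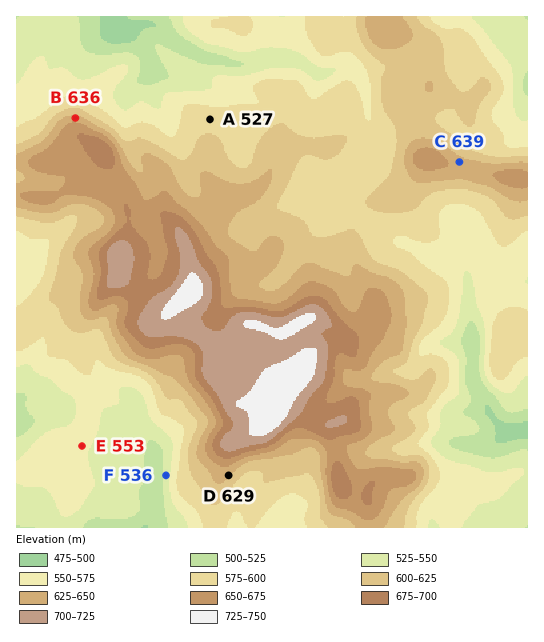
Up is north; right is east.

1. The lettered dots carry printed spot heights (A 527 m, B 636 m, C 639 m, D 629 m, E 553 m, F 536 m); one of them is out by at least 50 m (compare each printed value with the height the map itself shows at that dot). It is A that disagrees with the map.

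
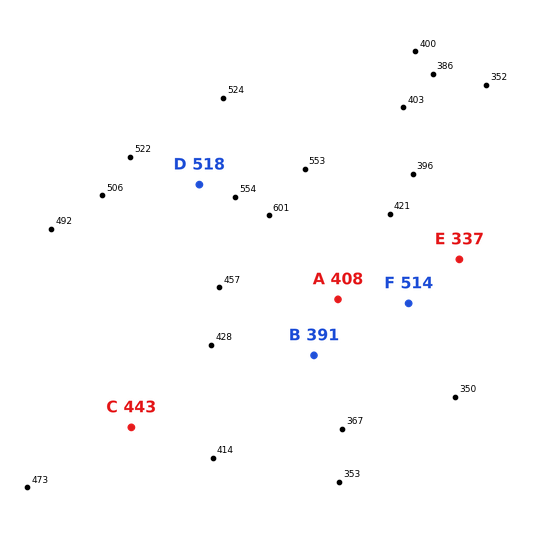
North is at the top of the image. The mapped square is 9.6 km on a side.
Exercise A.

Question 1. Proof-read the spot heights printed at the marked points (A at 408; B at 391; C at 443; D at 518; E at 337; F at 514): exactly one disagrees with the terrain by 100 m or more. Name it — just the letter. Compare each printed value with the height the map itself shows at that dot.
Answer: F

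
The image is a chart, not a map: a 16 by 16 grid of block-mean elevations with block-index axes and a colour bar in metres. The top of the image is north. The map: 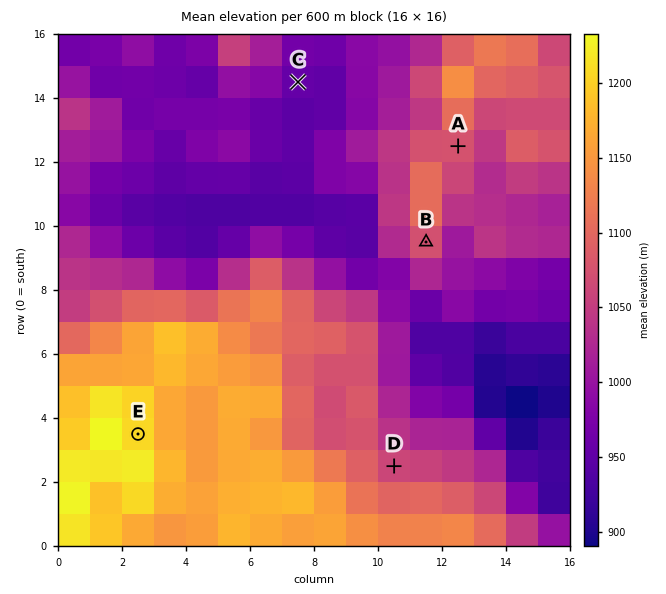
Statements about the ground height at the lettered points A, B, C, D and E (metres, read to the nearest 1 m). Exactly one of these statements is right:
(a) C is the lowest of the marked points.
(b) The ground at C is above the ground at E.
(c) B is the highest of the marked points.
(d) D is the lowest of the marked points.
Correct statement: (a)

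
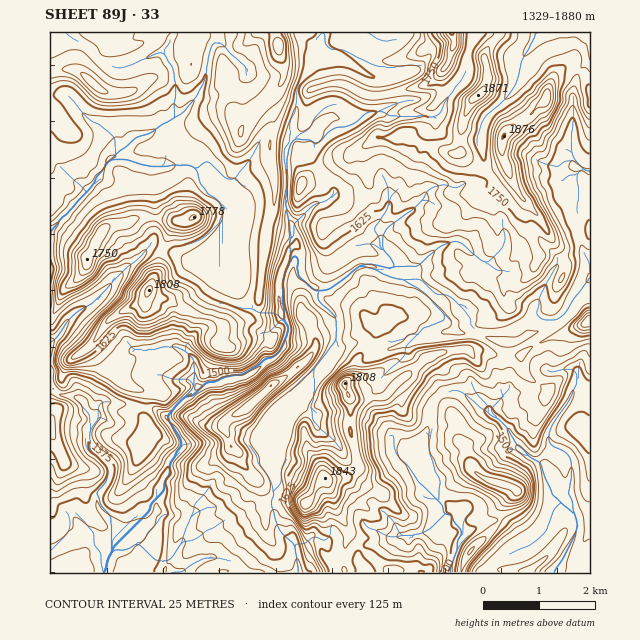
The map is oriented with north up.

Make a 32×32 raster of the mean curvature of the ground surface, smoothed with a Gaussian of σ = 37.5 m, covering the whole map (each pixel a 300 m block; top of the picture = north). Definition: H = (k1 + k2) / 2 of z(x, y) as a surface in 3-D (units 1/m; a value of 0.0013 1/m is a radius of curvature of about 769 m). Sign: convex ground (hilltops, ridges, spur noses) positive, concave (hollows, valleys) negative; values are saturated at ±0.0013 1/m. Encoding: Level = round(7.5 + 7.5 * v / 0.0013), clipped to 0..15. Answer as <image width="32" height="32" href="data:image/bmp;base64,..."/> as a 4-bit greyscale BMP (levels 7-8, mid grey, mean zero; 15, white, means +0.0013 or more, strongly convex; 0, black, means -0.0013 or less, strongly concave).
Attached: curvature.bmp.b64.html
<image width="32" height="32" href="data:image/bmp;base64,Qk12AgAAAAAAAHYAAAAoAAAAIAAAACAAAAABAAQAAAAAAAACAAATCwAAEwsAABAAAAAAAAAAAAAAABEREQAiIiIAMzMzAERERABVVVUAZmZmAHd3dwCIiIgAmZmZAKqqqgC7u7sAzMzMAN3d3QDu7u4A////AIiGiIdod3pVumm74fGJp2hnhnhZl3iKK3l3aFh/NmpZh3hma3iHthZqZ0ZIR8VmloaFiEd3Z5WOaGe8d2eHZodmW5g6dniD/pZ6pGdTb6ValrHXN6Z5wnv6l3dmju2keZugm3Tam1RKs+VmaMpXRHi2C6ujFNhVima1ZXmnYbVap0l5wL3FR4hOc0lImZXSqdooiBXXz0VXSnWJO5RKijghZIraGmr1RZ+KqEVWd31HgnuXdiUAX7FPl7xIaHeXlX92eIsYqwD9FVaZ12yKdnYp9kRDb9uXTFZ2VFrIVqmVZZ4cdHfHl0tmmYh2V4Zlf7Ir/arKh6DqSKiplnaMWUeoMH+ahmXwxWiIiEaHmFeFPrEb42Z24KaTlmWZqXjD5Dr3UpRndtNniWhoaZd4qZVW53VlVXa4GqZ2aHVIh4imR465b+dmqgy5hnmrlXh+WKN3m3r5ZnqDeJeEd3l45WeHR2ZXZGdpuGaYaUmIe5V3h3eHd4aHenlohnd3d25Wd3eVd3eGhoh1q4Zpe8TINmd5iGeHdo1ZVmnLuYaR92dZiWZ3Z4ebakdlSXlW4q2oOJVWZnZYqKo3ZlNWo9UW3jpTzcuGV4aML5rbymVfY18prLRYtrWXWYSIRUGuKZVamWdnhmekll50dombPx9Gd4p3eIiGlmlvN3h3ZX1lt2Z4"/>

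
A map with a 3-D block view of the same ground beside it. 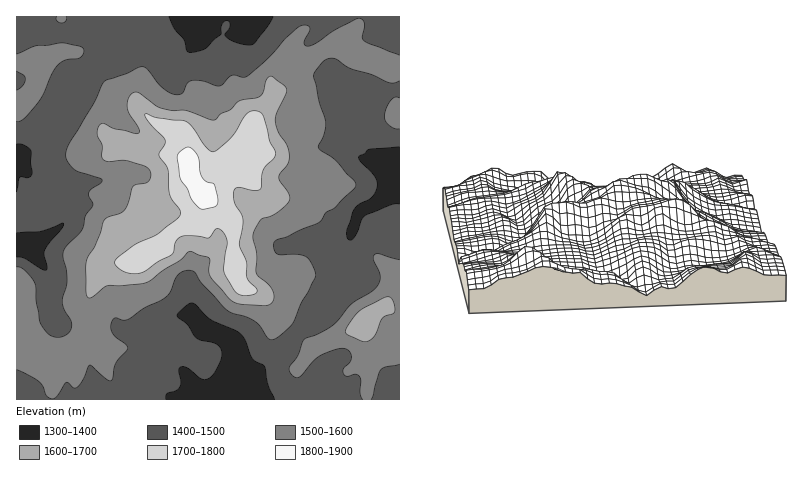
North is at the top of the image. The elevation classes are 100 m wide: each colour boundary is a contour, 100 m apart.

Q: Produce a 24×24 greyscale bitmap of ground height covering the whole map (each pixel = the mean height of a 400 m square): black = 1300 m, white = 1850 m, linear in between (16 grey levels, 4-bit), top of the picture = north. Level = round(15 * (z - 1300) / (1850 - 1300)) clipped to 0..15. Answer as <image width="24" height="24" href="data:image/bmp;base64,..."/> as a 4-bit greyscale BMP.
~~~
<image width="24" height="24" href="data:image/bmp;base64,Qk2WAQAAAAAAAHYAAAAoAAAAGAAAABgAAAABAAQAAAAAACABAAATCwAAEwsAABAAAAAAAAAAAAAAABEREQAiIiIAMzMzAERERABVVVUAZmZmAHd3dwCIiIgAmZmZAKqqqgC7u7sAzMzMAN3d3QDu7u4A////AEVlRVRDIiISRUVVVFZmVVRDMzESVVVWZHd2ZlVDMzIjVWVWZndmZmVUMzI1VWZndnZWZlREMiNGZVZ6l2VWdmZDM0Z3dlVomHVWh3d1NGmpdlVVeGRGiZmHVpu4dmVUV0NGir25d5ynZlVEVhJGiazcmaunVVREVDM0eaqsvLynZVQzVDM0aJmazcyod2VDMzNEVnmazuuqmHZTIjNEVnib7ty6iIdlMSNFZ3ib7tzLmIdTIiRWeJqs7bzMqGVDMkRFeJms25vch2VDRFVFaHm7uYnLh3VEVnVVV3mXd3iZh3REVmZVVnhlVmZ4h2RFVWZVVVZURUVXd2VVZmZmVEVUM0RFZmZndkVVVURUMjMzVlZmVURVRVNDIjMjRVVWVA=="/>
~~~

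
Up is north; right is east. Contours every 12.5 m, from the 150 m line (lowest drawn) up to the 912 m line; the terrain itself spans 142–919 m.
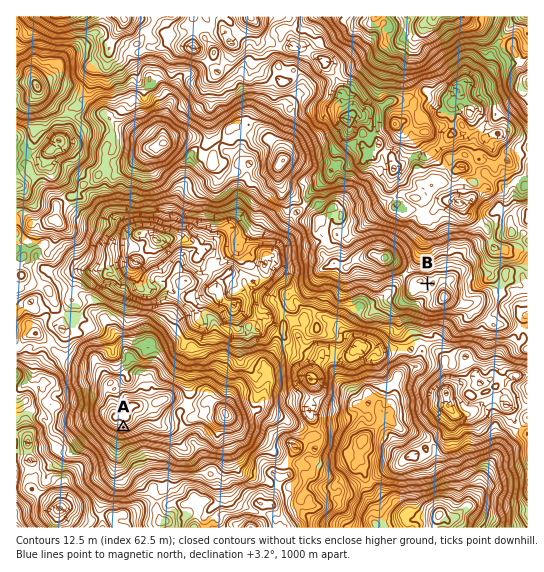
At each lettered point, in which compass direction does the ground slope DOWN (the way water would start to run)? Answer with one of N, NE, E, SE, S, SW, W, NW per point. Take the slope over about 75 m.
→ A S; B E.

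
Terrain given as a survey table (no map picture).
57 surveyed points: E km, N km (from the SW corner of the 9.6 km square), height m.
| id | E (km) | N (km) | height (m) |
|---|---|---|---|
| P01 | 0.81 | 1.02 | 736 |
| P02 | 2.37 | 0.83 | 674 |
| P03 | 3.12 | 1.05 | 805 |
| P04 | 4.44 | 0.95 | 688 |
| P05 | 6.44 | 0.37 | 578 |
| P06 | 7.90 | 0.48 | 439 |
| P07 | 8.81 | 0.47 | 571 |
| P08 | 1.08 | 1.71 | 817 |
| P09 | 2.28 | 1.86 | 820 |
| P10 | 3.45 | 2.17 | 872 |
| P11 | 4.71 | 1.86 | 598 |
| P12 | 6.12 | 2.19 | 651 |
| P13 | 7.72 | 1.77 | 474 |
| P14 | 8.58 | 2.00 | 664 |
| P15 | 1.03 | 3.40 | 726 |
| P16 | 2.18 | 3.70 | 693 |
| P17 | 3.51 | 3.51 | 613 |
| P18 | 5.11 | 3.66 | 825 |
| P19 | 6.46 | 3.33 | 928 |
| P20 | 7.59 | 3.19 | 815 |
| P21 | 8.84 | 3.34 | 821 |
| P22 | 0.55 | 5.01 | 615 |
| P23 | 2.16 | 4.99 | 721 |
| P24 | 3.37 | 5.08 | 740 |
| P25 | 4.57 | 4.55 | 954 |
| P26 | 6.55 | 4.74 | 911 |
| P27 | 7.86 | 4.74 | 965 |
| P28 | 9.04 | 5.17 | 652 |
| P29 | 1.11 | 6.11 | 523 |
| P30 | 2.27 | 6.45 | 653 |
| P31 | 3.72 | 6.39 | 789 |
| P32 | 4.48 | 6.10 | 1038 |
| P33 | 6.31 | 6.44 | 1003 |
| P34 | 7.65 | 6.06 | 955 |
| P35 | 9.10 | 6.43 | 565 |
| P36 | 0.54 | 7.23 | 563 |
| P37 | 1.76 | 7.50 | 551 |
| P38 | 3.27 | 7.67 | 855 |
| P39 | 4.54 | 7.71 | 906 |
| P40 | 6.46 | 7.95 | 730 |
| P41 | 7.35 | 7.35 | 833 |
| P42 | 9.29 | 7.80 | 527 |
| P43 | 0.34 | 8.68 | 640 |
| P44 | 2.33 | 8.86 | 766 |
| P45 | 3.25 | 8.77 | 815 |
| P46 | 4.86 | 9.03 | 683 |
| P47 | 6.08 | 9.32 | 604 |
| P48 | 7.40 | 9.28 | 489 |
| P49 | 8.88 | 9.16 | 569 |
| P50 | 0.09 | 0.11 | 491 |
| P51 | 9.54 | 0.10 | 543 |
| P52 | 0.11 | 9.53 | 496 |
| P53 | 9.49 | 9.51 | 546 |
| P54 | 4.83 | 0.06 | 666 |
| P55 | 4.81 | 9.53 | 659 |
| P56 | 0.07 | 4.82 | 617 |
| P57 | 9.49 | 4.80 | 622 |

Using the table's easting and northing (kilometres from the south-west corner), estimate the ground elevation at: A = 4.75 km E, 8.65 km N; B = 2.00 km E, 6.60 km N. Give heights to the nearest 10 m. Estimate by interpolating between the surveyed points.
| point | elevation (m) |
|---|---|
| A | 720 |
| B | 610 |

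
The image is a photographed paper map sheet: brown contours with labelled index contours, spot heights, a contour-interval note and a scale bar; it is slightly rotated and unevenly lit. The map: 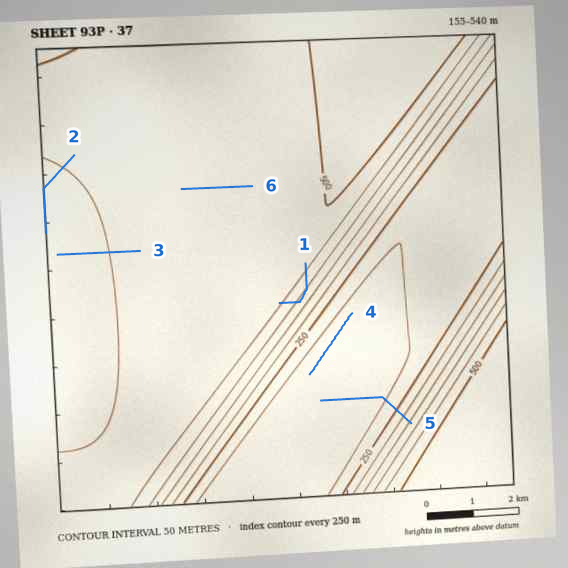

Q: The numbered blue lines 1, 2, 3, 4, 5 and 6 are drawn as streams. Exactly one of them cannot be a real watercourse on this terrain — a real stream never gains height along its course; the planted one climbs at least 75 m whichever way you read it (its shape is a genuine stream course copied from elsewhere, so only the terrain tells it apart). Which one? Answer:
1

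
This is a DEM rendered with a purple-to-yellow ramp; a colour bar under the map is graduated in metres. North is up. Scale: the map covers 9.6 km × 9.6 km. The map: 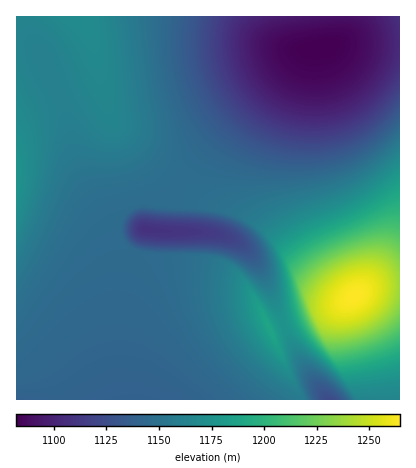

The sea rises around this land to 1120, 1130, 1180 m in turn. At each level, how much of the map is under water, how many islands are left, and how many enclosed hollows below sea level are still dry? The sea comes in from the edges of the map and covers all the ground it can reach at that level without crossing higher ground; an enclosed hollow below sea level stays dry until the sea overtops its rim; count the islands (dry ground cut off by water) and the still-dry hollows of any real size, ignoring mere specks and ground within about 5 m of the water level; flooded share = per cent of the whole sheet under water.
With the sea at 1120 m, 14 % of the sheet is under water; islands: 0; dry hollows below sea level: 1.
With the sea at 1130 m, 17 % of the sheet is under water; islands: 0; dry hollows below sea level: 1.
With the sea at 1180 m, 88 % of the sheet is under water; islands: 1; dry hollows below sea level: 0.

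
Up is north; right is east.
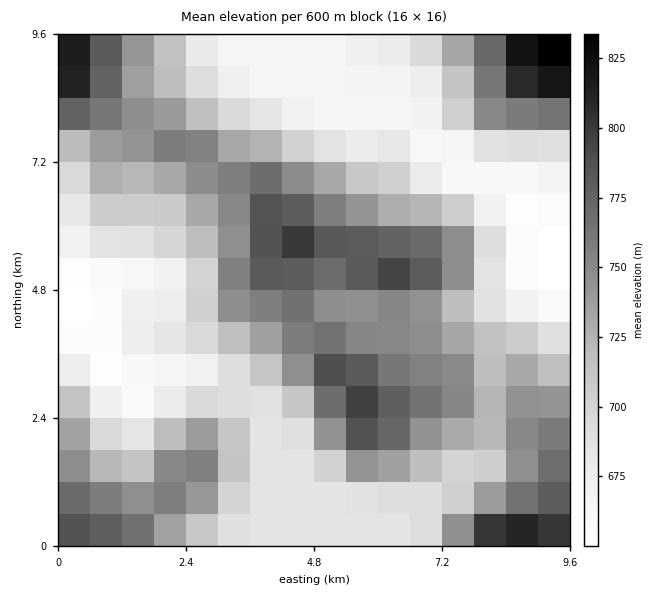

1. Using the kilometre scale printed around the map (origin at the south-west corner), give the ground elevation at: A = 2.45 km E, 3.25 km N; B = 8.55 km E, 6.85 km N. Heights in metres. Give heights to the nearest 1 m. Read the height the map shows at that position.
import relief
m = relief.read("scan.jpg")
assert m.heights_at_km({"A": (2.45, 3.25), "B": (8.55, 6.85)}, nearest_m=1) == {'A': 663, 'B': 659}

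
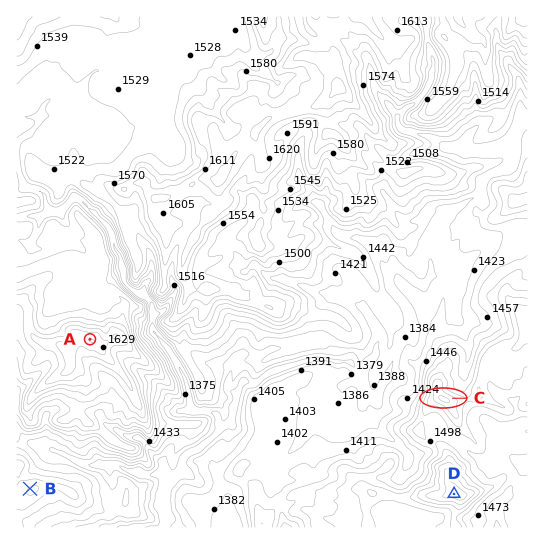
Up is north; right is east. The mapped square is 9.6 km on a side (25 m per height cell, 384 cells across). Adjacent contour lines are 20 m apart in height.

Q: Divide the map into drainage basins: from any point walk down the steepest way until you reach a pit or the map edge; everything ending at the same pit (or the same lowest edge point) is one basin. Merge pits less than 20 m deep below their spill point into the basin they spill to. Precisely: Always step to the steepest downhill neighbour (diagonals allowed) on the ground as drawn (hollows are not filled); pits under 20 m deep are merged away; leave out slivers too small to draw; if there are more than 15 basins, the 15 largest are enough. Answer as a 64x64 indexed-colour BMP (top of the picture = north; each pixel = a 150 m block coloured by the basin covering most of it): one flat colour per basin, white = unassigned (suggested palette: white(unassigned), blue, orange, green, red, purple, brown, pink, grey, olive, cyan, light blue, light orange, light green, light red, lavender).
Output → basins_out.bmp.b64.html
<image width="64" height="64" href="data:image/bmp;base64,Qk12CAAAAAAAAHYAAAAoAAAAQAAAAEAAAAABAAQAAAAAAAAIAAATCwAAEwsAABAAAAAAAAAA////ALR3HwAOf/8ALKAsACgn1gC9Z5QAS1aMAMJ34wB/f38AIr28AM++FwDox64AeLv/AIrfmACWmP8A1bDFABERERERERERERERFVVVVVMzMzMzMzNEREREREIiIiIiEREREREREREREREVVVVVETMzMzMzM0REREREQiIiIiIRERERERERERERERVVVVURMzMzMzMzRERERERCIiIiIhEREREREREREREREVVVVRERMzMxERNEREREREIiIiIiERERERERERERERERFVVVERERERERERERERERQiIiIiIRERERERERERERERERVVEREREREREREREREREiIiIiIhEREREREREREREREREVERERERERERERERERESIiIiIiERERERERERERERERERERERERERERERERERERIiIiIiIREREREREREREREREREREREREREREREREREREiIiIiIhERERERERERERERERERERERERERERERERERESIiIiIiERERERERERERERERERERERERERERERERERESIiIiIiIREREREREREREREREREREREREREREREREREiIiIiIiIhEREREREREREREREREREREREREREREREREiIiIiIiIiERERERERERERERERERERERERERERERERERIiIiIiIiIREREREREREREREREREREREREREREREREREiIiIiIiIhERERERERERERERERERERERERERERERERERIiIiIhERERERERERERERERERERERERERERERERERERERERERERERERERERERERERERERERERERERERERERERERERERERERERERERERERERERERERERERERERERERERERERERERERERERERERERERERERERERERERERERERERERERERERERERERERERERERERERERERERERERERERERERERERERERERERERERERERERERERERERERERERERERERERERERERERERERERERERERERERERERERERERERERERERERERERERERERERERERERERERERERERERERERERERERERERERERERERERERERERERERERERERERERERERERERERERERERERERERERERERERERERERERERERERERERERERERERERERERERERERERERERERERERERERERERERERERERERERERERERERERERERERERERERERERERERERERERERERERERERERERERERERERERERERERERERERERERERERERERERERERERERERERERERERERERERERERERERERERERERERERERERERERERERERERERERERERERERERERERERERERERERERERERERERERERERERERERERERERERERERERERERERERERERERERERERERERERERERERERERERERERERERERERERERERERERERERERERERERERERERERERERERERERERERERERERERERERERERERERERERERERERERERERERERERERERERERERERERERERERERERERERERERERERERERERERERERERERERERERERERERERERERERERERERERERERERERERERERERERERERERERERERERERERERERERERERERERERERERERERERERERERERERERERERERERERERERERERERERERERERERERERERERERERERERERERERERERERERERERERERERERERERERERERERERERERERERERERERERERERERERERERERERERERERERERERERERERERERERERERERERERERERERERERERERERERERERERERERERERERERERERERERERERERERERERERERERERERERERERERERERERERERERERERERERERERERERERERERERERERERERERERERERERERERERERERERERERERERERERERERERERERERERERERERERERERERERERERERERERERERERERERERERERERERERERERERERERERERERERERERERERERERERERERERERERERERERERERERERERERERERERERERERERERERERERERERERERERERERERERERERERERERERERERERERERERERERERERERERERERERERERERERERERERERERERERERERERERERERERERERERERERERERERERERERERERERERERERERERERERERERERERERERERERERERERERERERERERERERERERERERERERERERERERERERERERERERERERERERERERERERERERERERERERERERERERERERERERERERERERERERERERERERERERERERERERERERERERERERERERERERERERERERERERERERERERERERERERERERERERERERERERERERERERERERERERERERERERERERERERERERERERERERERERERERERERERERERERERERERERERERERERERERERERERERERERERERERERERERERERERERERERERERERERERERERERERERERERERERERERERERERERERERERERERERERERERERERERERERERERERERERERERERERERERERERERERERERERERERERERERERERERERERERERERERERERERERERERERERERERERERERERERERERER"/>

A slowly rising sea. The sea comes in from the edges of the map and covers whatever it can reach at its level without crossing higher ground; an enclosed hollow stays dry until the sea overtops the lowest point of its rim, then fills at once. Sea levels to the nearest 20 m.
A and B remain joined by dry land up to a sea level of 1440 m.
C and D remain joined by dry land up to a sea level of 1500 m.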